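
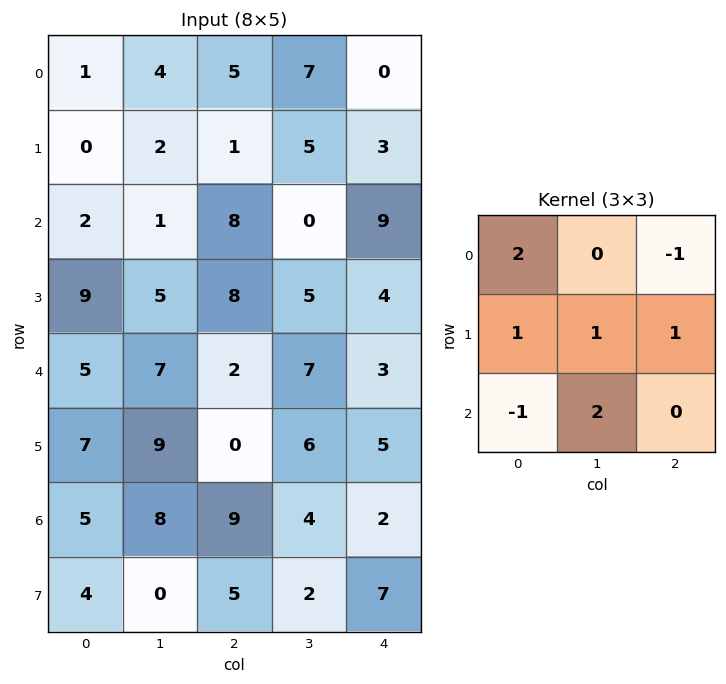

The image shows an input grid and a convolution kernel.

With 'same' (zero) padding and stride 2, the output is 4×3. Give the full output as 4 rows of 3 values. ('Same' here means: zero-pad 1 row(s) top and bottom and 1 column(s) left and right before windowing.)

5 16 8
19 19 22
21 12 24
12 43 30

Output[0,0]: The receptive field on the zero-padded input at this output position is [0 0 0 / 0 1 4 / 0 0 2]. Elementwise product with the kernel and sum: 0·2 + 0·-1 + 0·1 + 1·1 + 4·1 + 0·-1 + 0·2.
Output[0,1]: The receptive field on the zero-padded input at this output position is [0 0 0 / 4 5 7 / 2 1 5]. Elementwise product with the kernel and sum: 0·2 + 0·-1 + 4·1 + 5·1 + 7·1 + 2·-1 + 1·2.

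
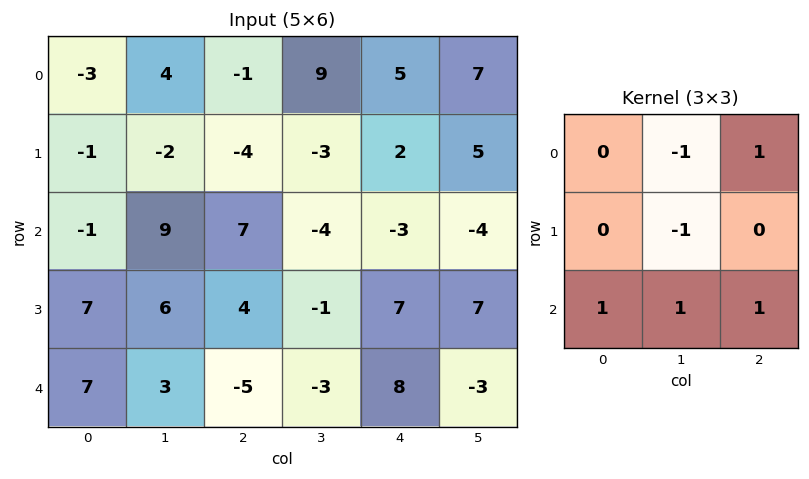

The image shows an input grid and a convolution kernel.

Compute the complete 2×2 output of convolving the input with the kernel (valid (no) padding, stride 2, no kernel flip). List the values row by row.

Output[0,0]: The receptive field on the input at this output position is [-3 4 -1 / -1 -2 -4 / -1 9 7]. Elementwise product with the kernel and sum: 4·-1 + -1·1 + -2·-1 + -1·1 + 9·1 + 7·1.

12 -1
-3 2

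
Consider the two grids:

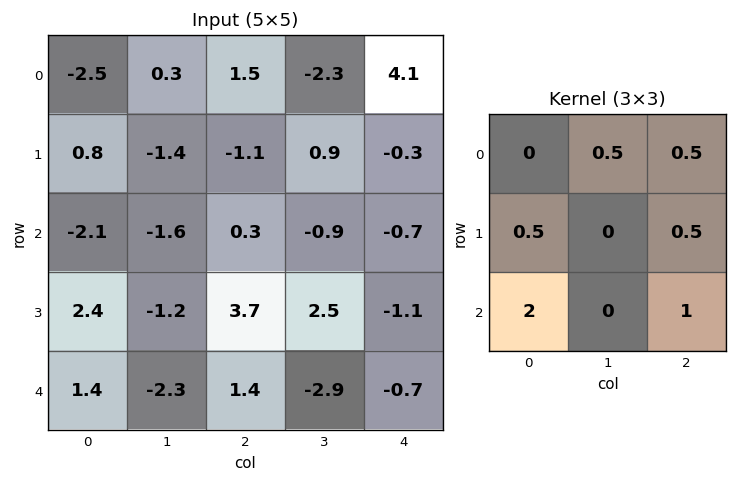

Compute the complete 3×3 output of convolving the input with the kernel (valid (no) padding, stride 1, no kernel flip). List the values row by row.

-3.15 -4.75 0.1
6.35 -1.25 6.4
6.6 -7.15 2.6

Output[0,0]: The receptive field on the input at this output position is [-2.5 0.3 1.5 / 0.8 -1.4 -1.1 / -2.1 -1.6 0.3]. Elementwise product with the kernel and sum: 0.3·0.5 + 1.5·0.5 + 0.8·0.5 + -1.1·0.5 + -2.1·2 + 0.3·1.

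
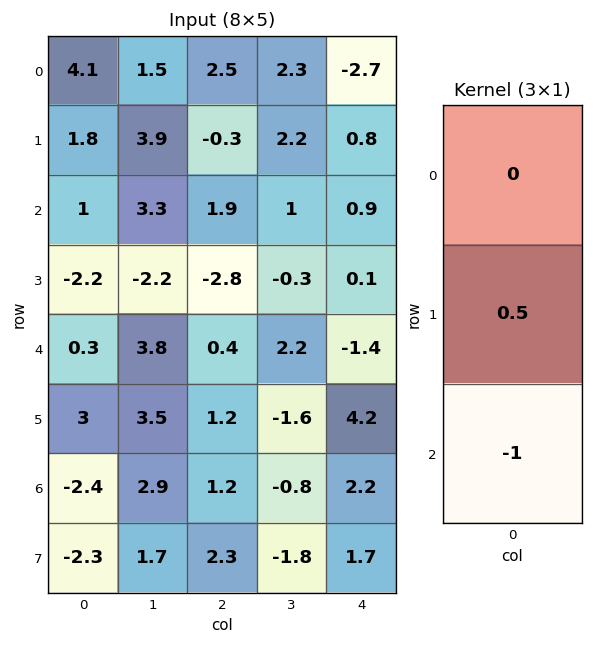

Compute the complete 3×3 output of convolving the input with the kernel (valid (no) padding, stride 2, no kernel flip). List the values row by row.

Output[0,0]: The receptive field on the input at this output position is [4.1 / 1.8 / 1]. Elementwise product with the kernel and sum: 1.8·0.5 + 1·-1.

-0.1 -2.05 -0.5
-1.4 -1.8 1.45
3.9 -0.6 -0.1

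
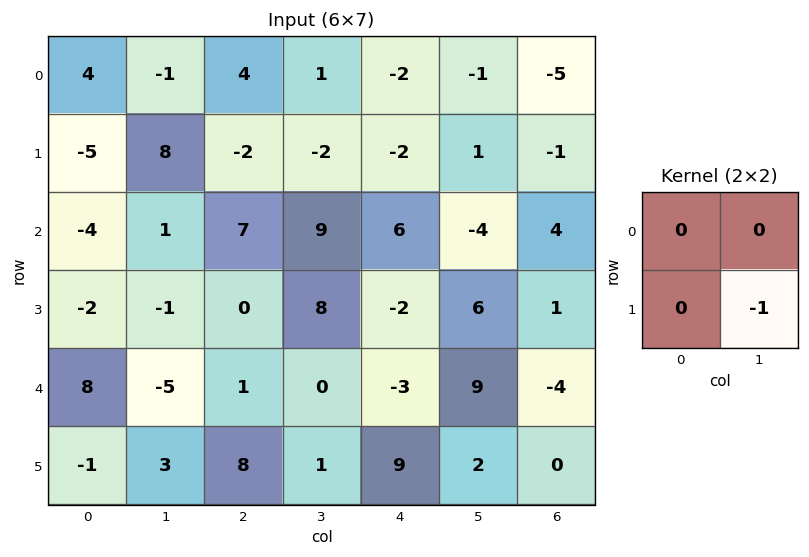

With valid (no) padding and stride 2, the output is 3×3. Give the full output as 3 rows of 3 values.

Output[0,0]: The receptive field on the input at this output position is [4 -1 / -5 8]. Elementwise product with the kernel and sum: 8·-1.
Output[0,1]: The receptive field on the input at this output position is [4 1 / -2 -2]. Elementwise product with the kernel and sum: -2·-1.

-8 2 -1
1 -8 -6
-3 -1 -2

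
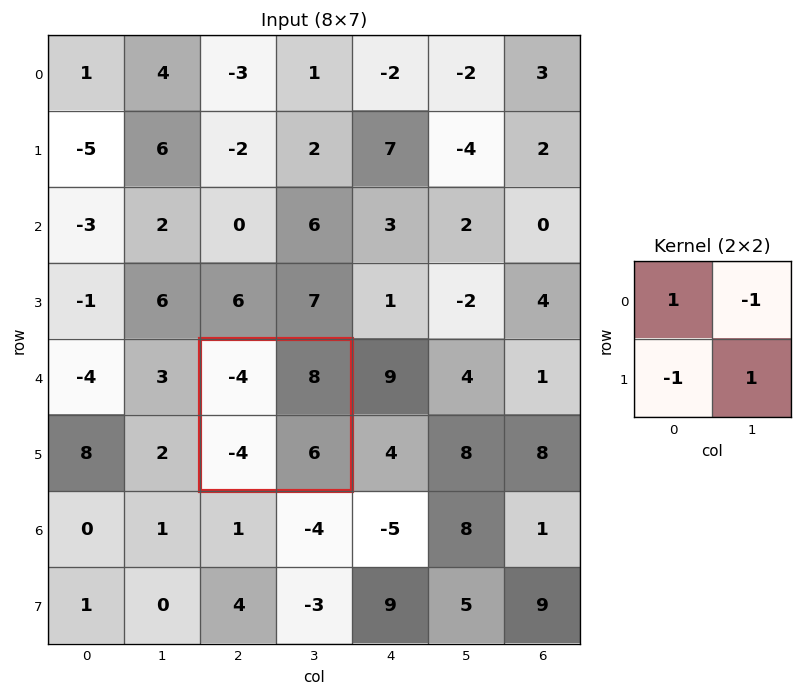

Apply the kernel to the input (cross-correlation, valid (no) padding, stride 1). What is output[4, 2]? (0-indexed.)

The receptive field on the input at this output position is [-4 8 / -4 6]. Elementwise product with the kernel and sum: -4·1 + 8·-1 + -4·-1 + 6·1.

-2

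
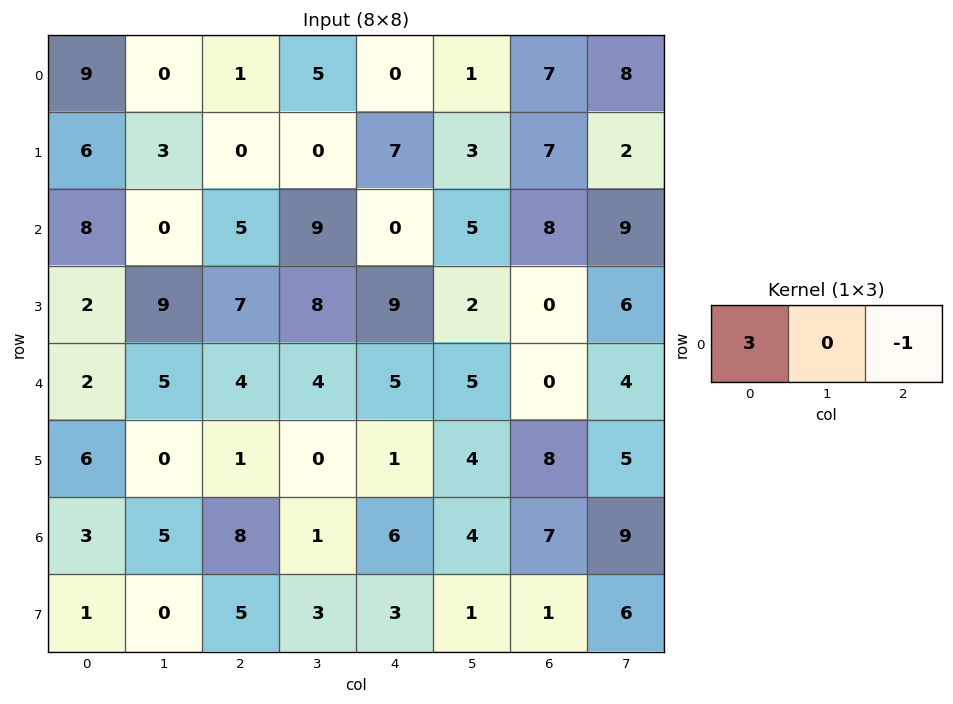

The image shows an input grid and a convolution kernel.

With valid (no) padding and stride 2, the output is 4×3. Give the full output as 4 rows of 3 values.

Output[0,0]: The receptive field on the input at this output position is [9 0 1]. Elementwise product with the kernel and sum: 9·3 + 1·-1.

26 3 -7
19 15 -8
2 7 15
1 18 11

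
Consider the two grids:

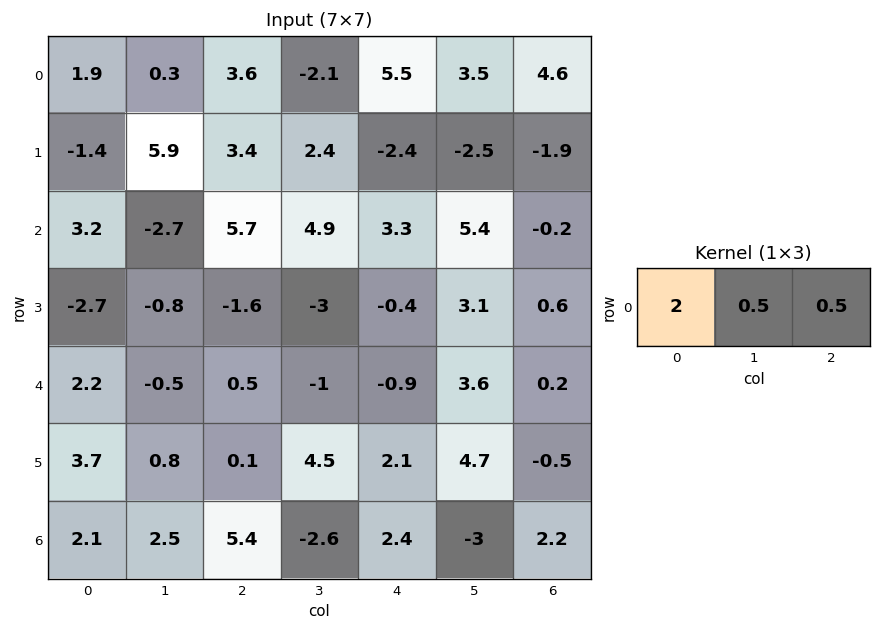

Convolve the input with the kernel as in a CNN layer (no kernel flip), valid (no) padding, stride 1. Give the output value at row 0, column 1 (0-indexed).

1.35

The receptive field on the input at this output position is [0.3 3.6 -2.1]. Elementwise product with the kernel and sum: 0.3·2 + 3.6·0.5 + -2.1·0.5.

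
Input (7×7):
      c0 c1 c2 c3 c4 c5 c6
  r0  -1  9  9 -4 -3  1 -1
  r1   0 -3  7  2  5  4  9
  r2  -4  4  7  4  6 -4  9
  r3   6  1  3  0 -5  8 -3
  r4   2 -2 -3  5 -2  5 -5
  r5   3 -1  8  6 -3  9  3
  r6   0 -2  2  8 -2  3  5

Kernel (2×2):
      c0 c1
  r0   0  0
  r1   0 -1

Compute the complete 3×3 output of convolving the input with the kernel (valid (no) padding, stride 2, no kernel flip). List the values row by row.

3 -2 -4
-1 0 -8
1 -6 -9

Output[0,0]: The receptive field on the input at this output position is [-1 9 / 0 -3]. Elementwise product with the kernel and sum: -3·-1.
Output[0,1]: The receptive field on the input at this output position is [9 -4 / 7 2]. Elementwise product with the kernel and sum: 2·-1.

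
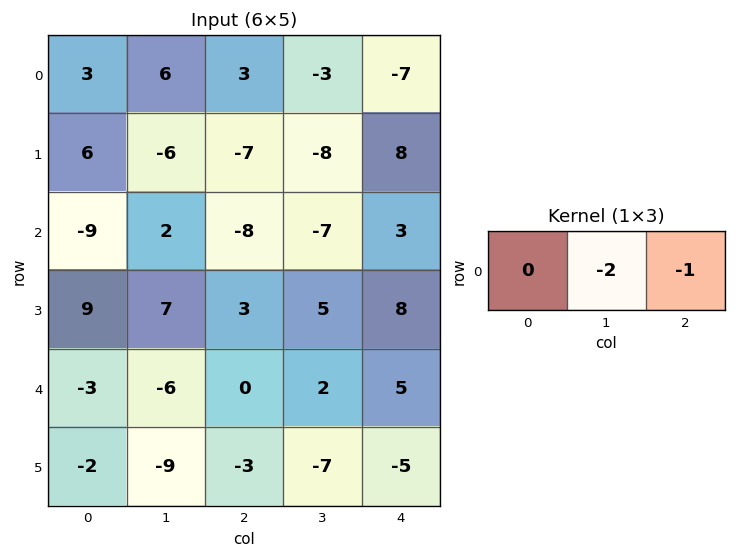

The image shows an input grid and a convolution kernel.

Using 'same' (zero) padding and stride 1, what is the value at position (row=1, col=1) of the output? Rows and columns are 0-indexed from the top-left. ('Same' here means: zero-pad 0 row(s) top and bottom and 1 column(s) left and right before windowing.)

19

The receptive field on the zero-padded input at this output position is [6 -6 -7]. Elementwise product with the kernel and sum: -6·-2 + -7·-1.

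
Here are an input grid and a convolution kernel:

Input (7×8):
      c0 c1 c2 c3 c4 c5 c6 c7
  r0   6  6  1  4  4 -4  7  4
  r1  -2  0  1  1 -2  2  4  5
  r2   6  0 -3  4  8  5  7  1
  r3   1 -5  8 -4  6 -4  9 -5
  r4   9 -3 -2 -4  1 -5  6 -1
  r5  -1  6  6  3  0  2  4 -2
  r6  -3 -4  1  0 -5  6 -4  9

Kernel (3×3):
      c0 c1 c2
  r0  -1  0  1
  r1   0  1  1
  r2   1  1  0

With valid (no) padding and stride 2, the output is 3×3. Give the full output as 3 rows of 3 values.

2 3 22
0 7 0
-6 7 12

Output[0,0]: The receptive field on the input at this output position is [6 6 1 / -2 0 1 / 6 0 -3]. Elementwise product with the kernel and sum: 6·-1 + 1·1 + 0·1 + 1·1 + 6·1 + 0·1.
Output[0,1]: The receptive field on the input at this output position is [1 4 4 / 1 1 -2 / -3 4 8]. Elementwise product with the kernel and sum: 1·-1 + 4·1 + 1·1 + -2·1 + -3·1 + 4·1.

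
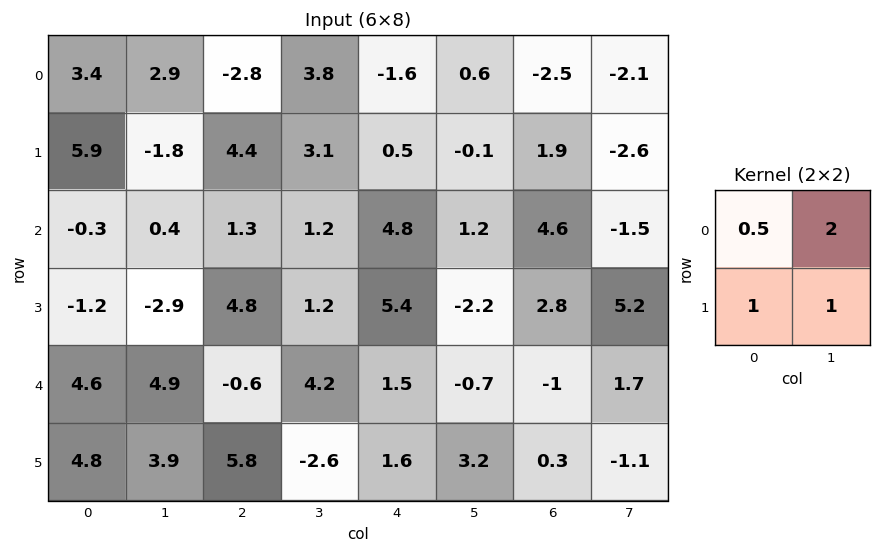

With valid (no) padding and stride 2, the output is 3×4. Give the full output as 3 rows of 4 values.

11.6 13.7 0.8 -6.15
-3.45 9.05 8 7.3
20.8 11.3 4.15 2.1

Output[0,0]: The receptive field on the input at this output position is [3.4 2.9 / 5.9 -1.8]. Elementwise product with the kernel and sum: 3.4·0.5 + 2.9·2 + 5.9·1 + -1.8·1.
Output[0,1]: The receptive field on the input at this output position is [-2.8 3.8 / 4.4 3.1]. Elementwise product with the kernel and sum: -2.8·0.5 + 3.8·2 + 4.4·1 + 3.1·1.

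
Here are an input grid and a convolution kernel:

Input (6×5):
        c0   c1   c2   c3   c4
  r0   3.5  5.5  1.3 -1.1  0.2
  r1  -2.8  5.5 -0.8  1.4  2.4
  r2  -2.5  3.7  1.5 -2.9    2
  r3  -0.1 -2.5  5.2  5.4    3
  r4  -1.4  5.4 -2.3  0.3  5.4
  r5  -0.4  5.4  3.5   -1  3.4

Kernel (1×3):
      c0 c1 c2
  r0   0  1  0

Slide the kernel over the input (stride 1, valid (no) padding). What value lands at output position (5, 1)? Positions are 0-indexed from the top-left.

3.5

The receptive field on the input at this output position is [5.4 3.5 -1]. Elementwise product with the kernel and sum: 3.5·1.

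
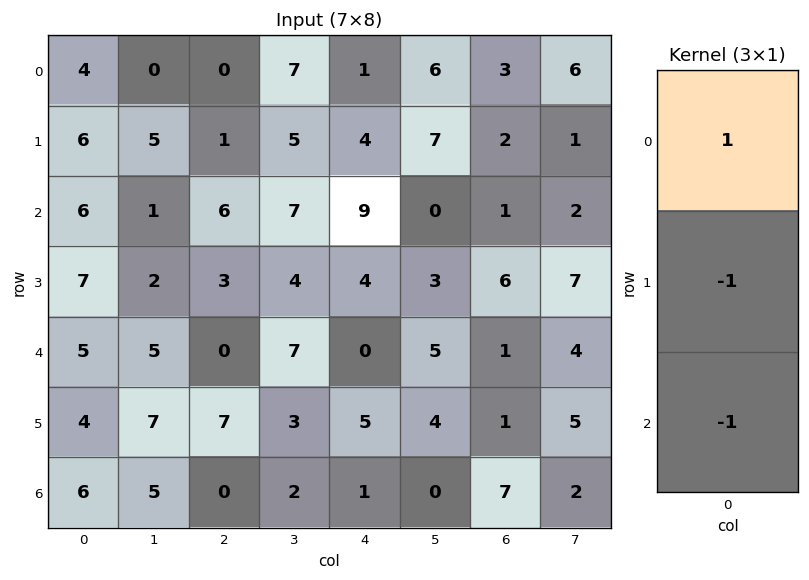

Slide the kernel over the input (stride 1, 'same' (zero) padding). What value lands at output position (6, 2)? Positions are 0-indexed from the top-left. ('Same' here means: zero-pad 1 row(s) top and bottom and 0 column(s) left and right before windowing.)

The receptive field on the zero-padded input at this output position is [7 / 0 / 0]. Elementwise product with the kernel and sum: 7·1 + 0·-1 + 0·-1.

7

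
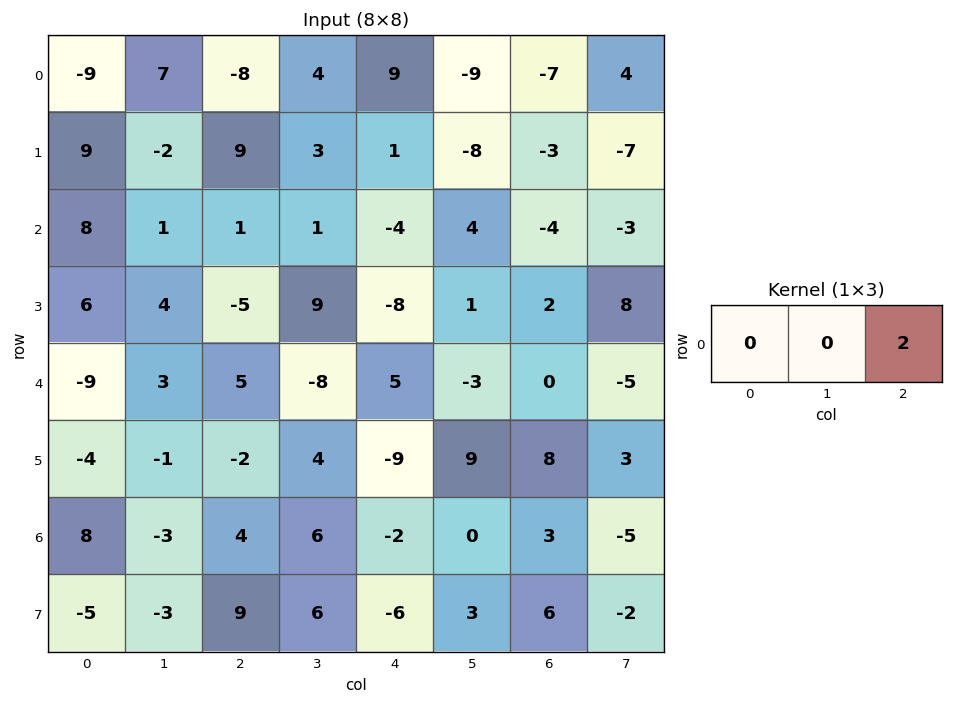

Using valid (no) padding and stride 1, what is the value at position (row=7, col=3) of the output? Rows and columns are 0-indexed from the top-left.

The receptive field on the input at this output position is [6 -6 3]. Elementwise product with the kernel and sum: 3·2.

6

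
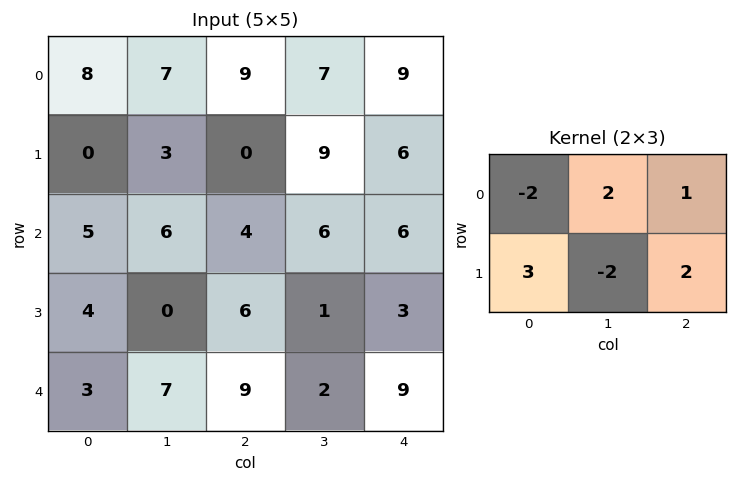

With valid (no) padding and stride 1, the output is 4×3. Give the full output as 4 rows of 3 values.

Output[0,0]: The receptive field on the input at this output position is [8 7 9 / 0 3 0]. Elementwise product with the kernel and sum: 8·-2 + 7·2 + 9·1 + 0·3 + 3·-2 + 0·2.

1 38 -1
17 25 36
30 -8 32
11 20 34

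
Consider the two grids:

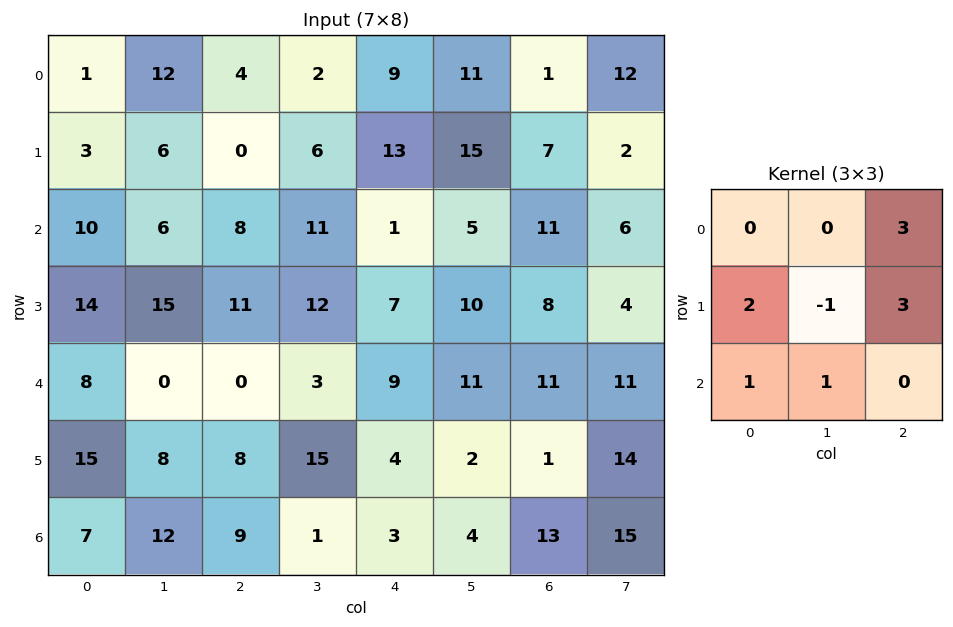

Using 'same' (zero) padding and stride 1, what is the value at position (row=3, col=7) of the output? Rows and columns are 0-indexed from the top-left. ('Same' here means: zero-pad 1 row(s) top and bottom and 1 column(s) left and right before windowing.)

34

The receptive field on the zero-padded input at this output position is [11 6 0 / 8 4 0 / 11 11 0]. Elementwise product with the kernel and sum: 0·3 + 8·2 + 4·-1 + 0·3 + 11·1 + 11·1.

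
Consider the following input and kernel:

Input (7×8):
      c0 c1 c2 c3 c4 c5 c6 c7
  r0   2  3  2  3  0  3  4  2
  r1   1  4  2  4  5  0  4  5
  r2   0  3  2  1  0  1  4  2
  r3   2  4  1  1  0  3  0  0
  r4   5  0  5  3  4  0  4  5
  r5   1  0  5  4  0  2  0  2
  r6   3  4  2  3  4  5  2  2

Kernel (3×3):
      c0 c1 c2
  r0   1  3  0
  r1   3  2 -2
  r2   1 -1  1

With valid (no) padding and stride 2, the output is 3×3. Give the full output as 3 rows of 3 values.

Output[0,0]: The receptive field on the input at this output position is [2 3 2 / 1 4 2 / 0 3 2]. Elementwise product with the kernel and sum: 2·1 + 3·3 + 1·3 + 4·2 + 2·-2 + 0·1 + 3·-1 + 2·1.
Output[0,1]: The receptive field on the input at this output position is [2 3 0 / 2 4 5 / 2 1 0]. Elementwise product with the kernel and sum: 2·1 + 3·3 + 2·3 + 4·2 + 5·-2 + 2·1 + 1·-1 + 0·1.

17 16 19
31 16 17
-1 40 9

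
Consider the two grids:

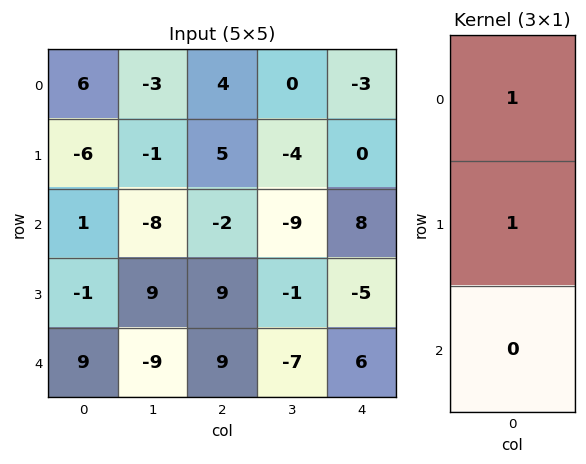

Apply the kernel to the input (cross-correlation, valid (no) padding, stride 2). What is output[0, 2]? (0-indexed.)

The receptive field on the input at this output position is [-3 / 0 / 8]. Elementwise product with the kernel and sum: -3·1 + 0·1.

-3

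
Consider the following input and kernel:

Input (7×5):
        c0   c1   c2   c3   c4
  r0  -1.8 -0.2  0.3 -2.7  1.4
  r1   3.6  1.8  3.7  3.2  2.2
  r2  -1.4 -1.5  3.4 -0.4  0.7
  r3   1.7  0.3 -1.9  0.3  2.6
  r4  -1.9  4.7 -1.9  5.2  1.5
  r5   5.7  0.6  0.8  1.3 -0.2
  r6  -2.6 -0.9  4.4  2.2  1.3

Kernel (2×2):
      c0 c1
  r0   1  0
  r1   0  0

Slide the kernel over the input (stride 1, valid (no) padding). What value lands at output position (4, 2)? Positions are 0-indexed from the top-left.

The receptive field on the input at this output position is [-1.9 5.2 / 0.8 1.3]. Elementwise product with the kernel and sum: -1.9·1.

-1.9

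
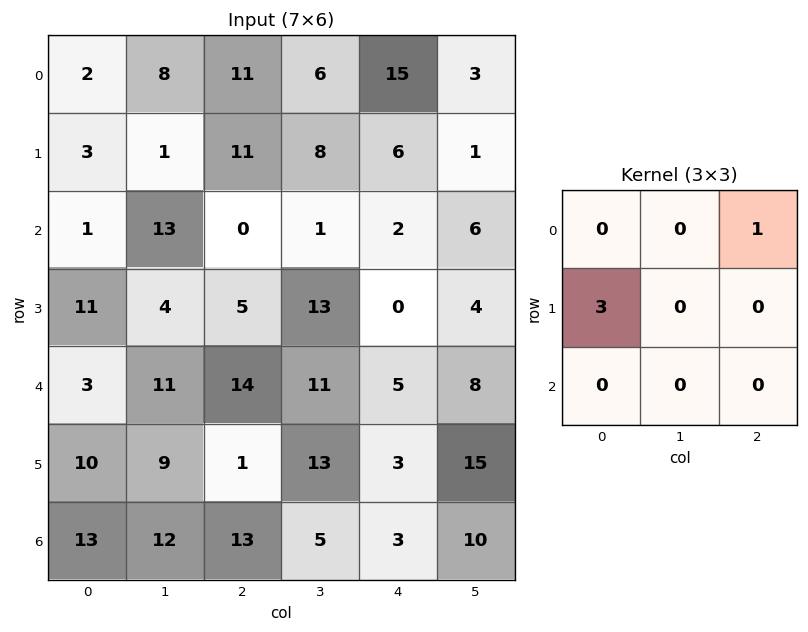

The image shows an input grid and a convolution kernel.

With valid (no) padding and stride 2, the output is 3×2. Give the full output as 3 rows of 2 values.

20 48
33 17
44 8

Output[0,0]: The receptive field on the input at this output position is [2 8 11 / 3 1 11 / 1 13 0]. Elementwise product with the kernel and sum: 11·1 + 3·3.
Output[0,1]: The receptive field on the input at this output position is [11 6 15 / 11 8 6 / 0 1 2]. Elementwise product with the kernel and sum: 15·1 + 11·3.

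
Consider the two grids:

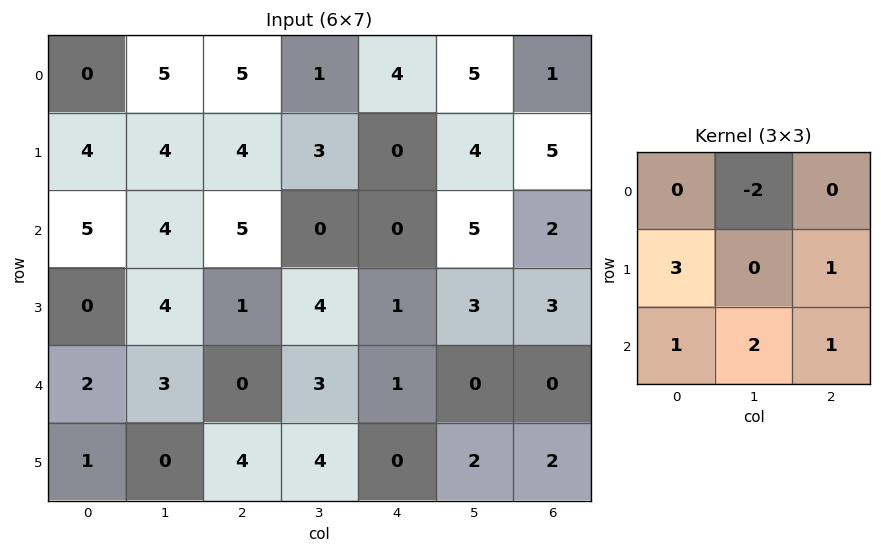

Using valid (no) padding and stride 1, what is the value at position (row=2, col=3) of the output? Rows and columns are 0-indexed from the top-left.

The receptive field on the input at this output position is [0 0 5 / 4 1 3 / 3 1 0]. Elementwise product with the kernel and sum: 0·-2 + 4·3 + 3·1 + 3·1 + 1·2 + 0·1.

20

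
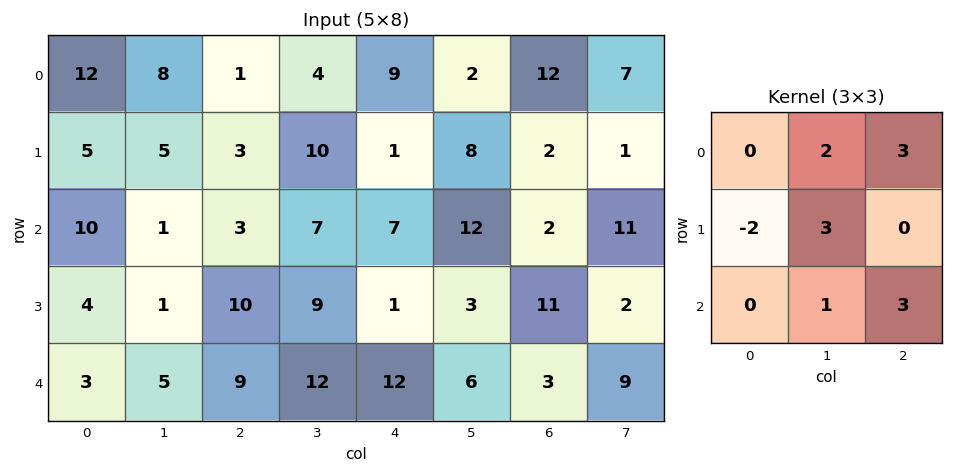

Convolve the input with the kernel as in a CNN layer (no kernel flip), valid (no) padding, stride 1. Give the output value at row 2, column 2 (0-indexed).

90

The receptive field on the input at this output position is [3 7 7 / 10 9 1 / 9 12 12]. Elementwise product with the kernel and sum: 7·2 + 7·3 + 10·-2 + 9·3 + 12·1 + 12·3.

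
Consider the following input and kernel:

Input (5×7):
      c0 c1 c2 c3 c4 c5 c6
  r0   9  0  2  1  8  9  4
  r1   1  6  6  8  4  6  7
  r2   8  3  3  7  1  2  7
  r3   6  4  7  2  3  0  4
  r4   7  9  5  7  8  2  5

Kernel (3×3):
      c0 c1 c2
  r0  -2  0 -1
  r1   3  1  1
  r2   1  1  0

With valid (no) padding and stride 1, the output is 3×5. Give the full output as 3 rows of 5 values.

6 37 28 31 8
32 10 10 7 0
26 22 31 8 14

Output[0,0]: The receptive field on the input at this output position is [9 0 2 / 1 6 6 / 8 3 3]. Elementwise product with the kernel and sum: 9·-2 + 2·-1 + 1·3 + 6·1 + 6·1 + 8·1 + 3·1.
Output[0,1]: The receptive field on the input at this output position is [0 2 1 / 6 6 8 / 3 3 7]. Elementwise product with the kernel and sum: 0·-2 + 1·-1 + 6·3 + 6·1 + 8·1 + 3·1 + 3·1.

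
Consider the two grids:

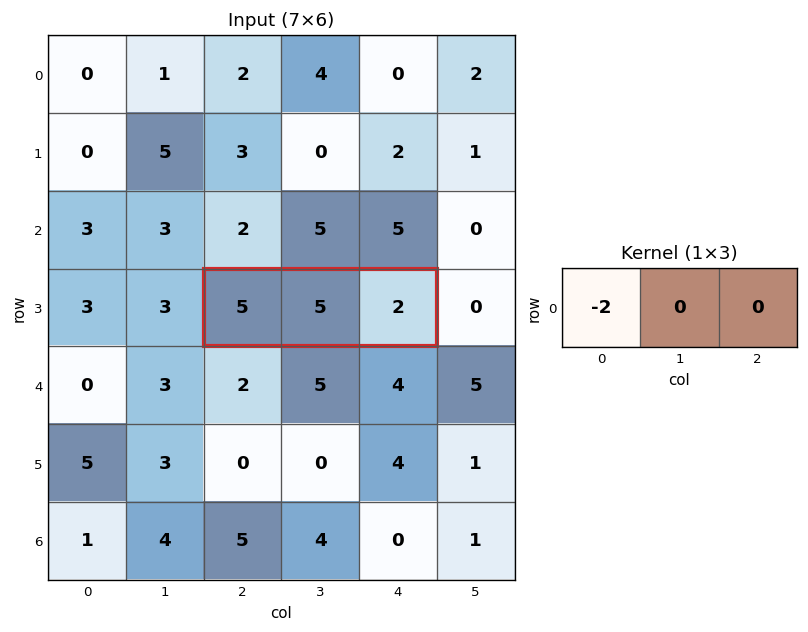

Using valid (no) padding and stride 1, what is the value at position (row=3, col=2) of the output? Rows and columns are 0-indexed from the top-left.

The receptive field on the input at this output position is [5 5 2]. Elementwise product with the kernel and sum: 5·-2.

-10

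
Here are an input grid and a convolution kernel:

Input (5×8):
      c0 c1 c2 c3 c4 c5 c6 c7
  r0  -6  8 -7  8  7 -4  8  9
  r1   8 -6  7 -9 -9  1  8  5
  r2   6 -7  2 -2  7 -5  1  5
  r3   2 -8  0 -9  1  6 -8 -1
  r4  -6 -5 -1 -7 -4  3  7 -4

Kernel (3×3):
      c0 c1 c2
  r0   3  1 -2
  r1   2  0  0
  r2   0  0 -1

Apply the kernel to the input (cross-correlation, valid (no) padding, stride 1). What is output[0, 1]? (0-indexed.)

The receptive field on the input at this output position is [8 -7 8 / -6 7 -9 / -7 2 -2]. Elementwise product with the kernel and sum: 8·3 + -7·1 + 8·-2 + -6·2 + -2·-1.

-9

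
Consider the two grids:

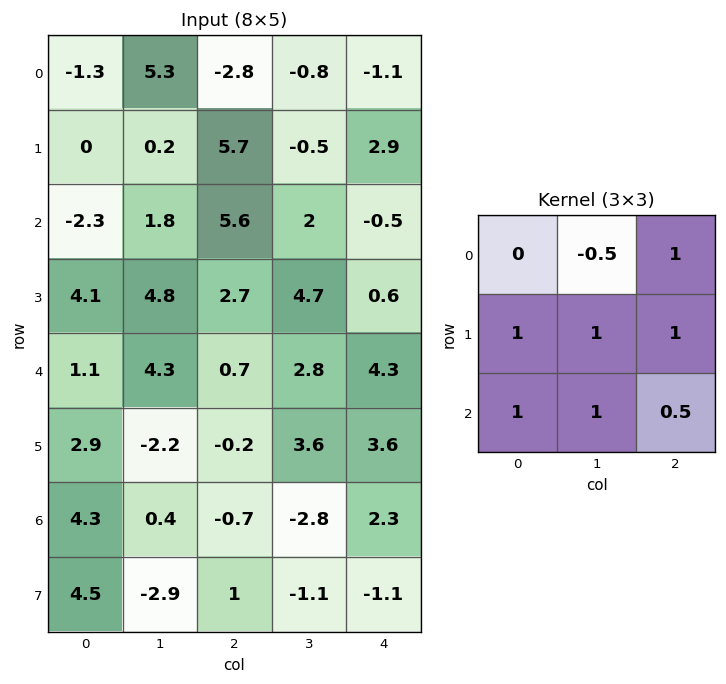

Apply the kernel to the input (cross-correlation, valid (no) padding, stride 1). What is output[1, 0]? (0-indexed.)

The receptive field on the input at this output position is [0 0.2 5.7 / -2.3 1.8 5.6 / 4.1 4.8 2.7]. Elementwise product with the kernel and sum: 0.2·-0.5 + 5.7·1 + -2.3·1 + 1.8·1 + 5.6·1 + 4.1·1 + 4.8·1 + 2.7·0.5.

20.95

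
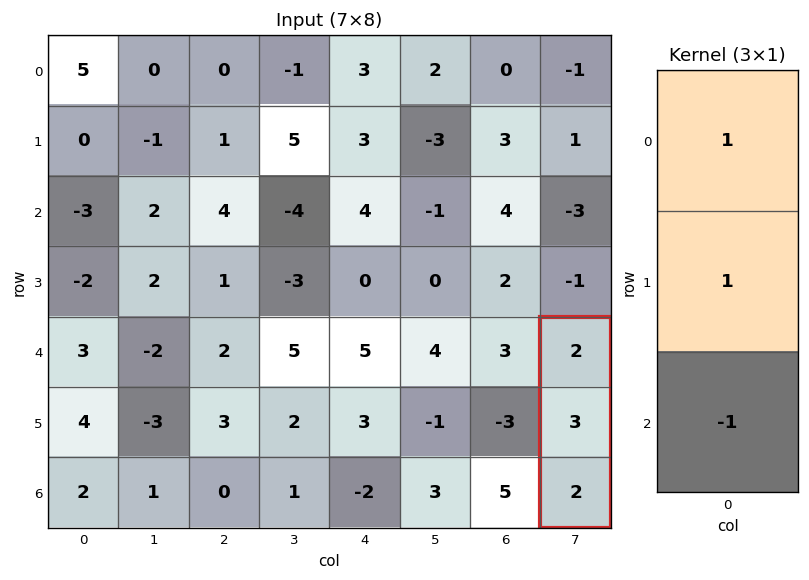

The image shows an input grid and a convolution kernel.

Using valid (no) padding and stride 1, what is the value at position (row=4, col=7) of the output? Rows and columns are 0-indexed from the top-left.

3

The receptive field on the input at this output position is [2 / 3 / 2]. Elementwise product with the kernel and sum: 2·1 + 3·1 + 2·-1.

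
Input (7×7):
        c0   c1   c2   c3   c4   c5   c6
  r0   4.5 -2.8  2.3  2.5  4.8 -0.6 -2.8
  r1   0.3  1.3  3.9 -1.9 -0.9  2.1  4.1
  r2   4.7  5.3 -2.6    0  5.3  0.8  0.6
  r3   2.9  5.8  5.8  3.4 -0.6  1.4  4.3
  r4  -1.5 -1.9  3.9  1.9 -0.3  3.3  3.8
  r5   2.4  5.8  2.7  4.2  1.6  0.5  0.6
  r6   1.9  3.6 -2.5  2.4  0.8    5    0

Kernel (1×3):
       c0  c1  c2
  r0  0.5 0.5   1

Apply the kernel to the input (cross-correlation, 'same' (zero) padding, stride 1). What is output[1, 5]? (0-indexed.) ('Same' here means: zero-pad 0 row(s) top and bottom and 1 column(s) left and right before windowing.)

The receptive field on the zero-padded input at this output position is [-0.9 2.1 4.1]. Elementwise product with the kernel and sum: -0.9·0.5 + 2.1·0.5 + 4.1·1.

4.7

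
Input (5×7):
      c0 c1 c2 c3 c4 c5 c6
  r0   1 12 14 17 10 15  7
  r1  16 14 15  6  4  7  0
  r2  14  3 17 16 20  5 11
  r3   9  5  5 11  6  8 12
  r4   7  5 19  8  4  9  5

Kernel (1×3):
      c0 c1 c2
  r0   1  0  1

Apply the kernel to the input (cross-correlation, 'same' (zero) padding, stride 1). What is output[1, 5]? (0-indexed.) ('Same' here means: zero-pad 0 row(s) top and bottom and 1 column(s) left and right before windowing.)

The receptive field on the zero-padded input at this output position is [4 7 0]. Elementwise product with the kernel and sum: 4·1 + 0·1.

4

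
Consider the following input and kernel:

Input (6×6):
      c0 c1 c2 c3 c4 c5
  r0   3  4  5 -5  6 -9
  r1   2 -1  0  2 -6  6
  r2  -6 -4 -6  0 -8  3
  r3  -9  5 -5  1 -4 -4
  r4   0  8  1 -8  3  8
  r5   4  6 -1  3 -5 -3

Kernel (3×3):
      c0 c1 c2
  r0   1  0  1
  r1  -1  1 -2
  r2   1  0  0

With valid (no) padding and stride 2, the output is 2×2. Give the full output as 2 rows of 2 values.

-1 19
12 1

Output[0,0]: The receptive field on the input at this output position is [3 4 5 / 2 -1 0 / -6 -4 -6]. Elementwise product with the kernel and sum: 3·1 + 5·1 + 2·-1 + -1·1 + 0·-2 + -6·1.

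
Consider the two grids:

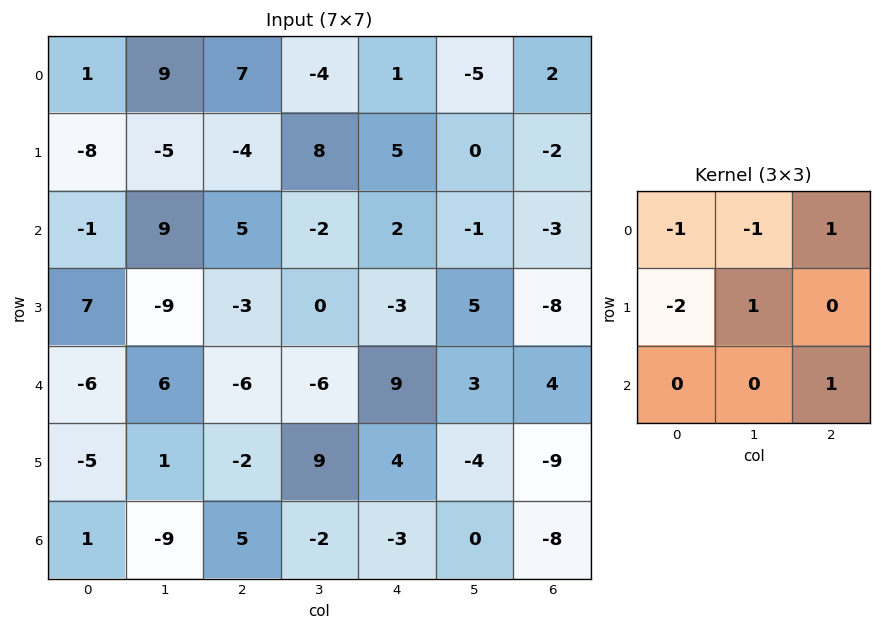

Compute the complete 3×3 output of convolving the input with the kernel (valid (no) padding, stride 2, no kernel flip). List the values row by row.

Output[0,0]: The receptive field on the input at this output position is [1 9 7 / -8 -5 -4 / -1 9 5]. Elementwise product with the kernel and sum: 1·-1 + 9·-1 + 7·1 + -8·-2 + -5·1 + 5·1.

13 16 -7
-32 14 11
10 31 -28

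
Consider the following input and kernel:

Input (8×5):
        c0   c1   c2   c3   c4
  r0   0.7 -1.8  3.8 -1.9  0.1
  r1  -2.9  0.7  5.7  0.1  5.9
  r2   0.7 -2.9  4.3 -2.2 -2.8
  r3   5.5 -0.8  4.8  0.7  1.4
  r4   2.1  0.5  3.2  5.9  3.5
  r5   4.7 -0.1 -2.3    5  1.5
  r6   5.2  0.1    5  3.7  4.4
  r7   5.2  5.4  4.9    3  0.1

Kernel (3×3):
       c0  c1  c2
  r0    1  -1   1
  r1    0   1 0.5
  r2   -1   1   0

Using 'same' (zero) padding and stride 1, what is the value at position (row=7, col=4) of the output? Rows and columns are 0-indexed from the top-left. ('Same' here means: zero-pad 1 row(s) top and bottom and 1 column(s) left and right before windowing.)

The receptive field on the zero-padded input at this output position is [3.7 4.4 0 / 3 0.1 0 / 0 0 0]. Elementwise product with the kernel and sum: 3.7·1 + 4.4·-1 + 0·1 + 0.1·1 + 0·0.5 + 0·-1 + 0·1.

-0.6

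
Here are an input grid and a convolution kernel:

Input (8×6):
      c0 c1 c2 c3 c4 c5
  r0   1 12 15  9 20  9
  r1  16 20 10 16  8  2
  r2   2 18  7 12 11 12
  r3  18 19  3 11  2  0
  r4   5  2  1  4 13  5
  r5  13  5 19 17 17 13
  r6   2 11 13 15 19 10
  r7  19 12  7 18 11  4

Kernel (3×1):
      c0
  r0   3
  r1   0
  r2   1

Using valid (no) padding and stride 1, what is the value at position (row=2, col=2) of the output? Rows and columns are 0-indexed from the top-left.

The receptive field on the input at this output position is [7 / 3 / 1]. Elementwise product with the kernel and sum: 7·3 + 1·1.

22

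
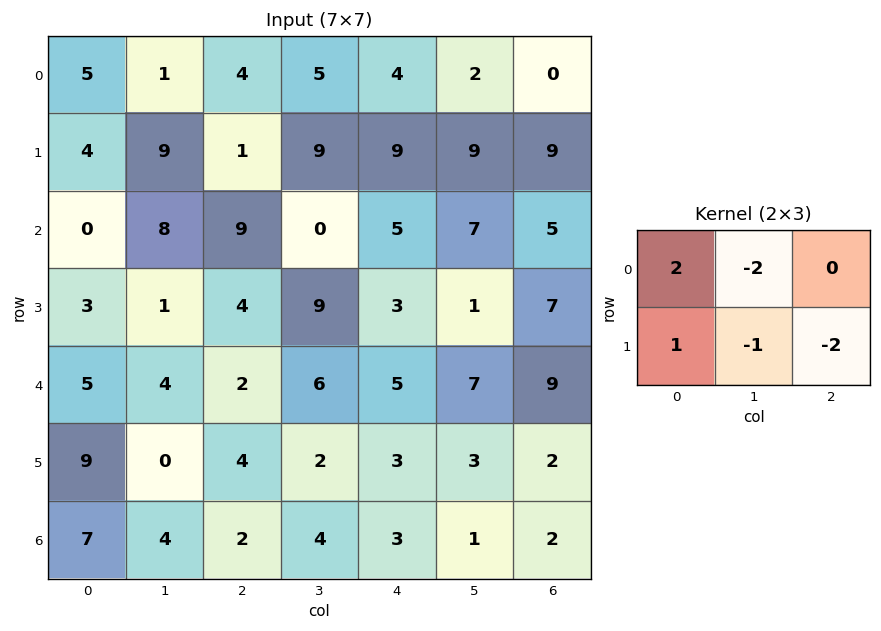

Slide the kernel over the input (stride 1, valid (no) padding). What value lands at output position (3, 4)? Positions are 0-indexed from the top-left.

The receptive field on the input at this output position is [3 1 7 / 5 7 9]. Elementwise product with the kernel and sum: 3·2 + 1·-2 + 5·1 + 7·-1 + 9·-2.

-16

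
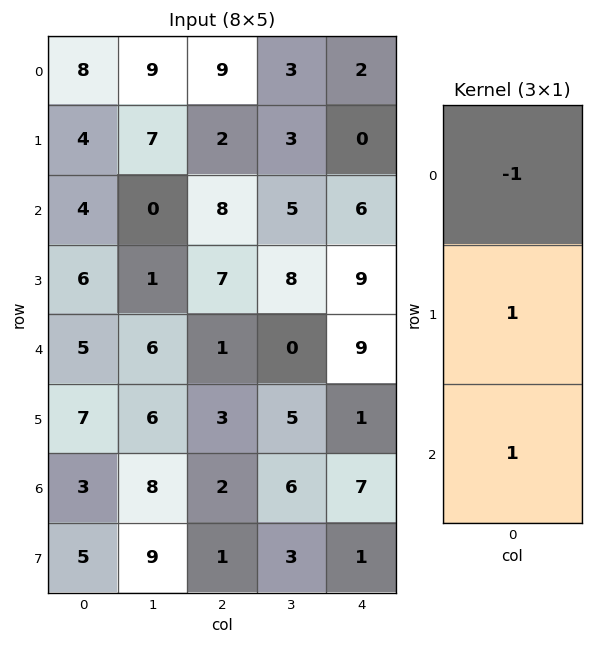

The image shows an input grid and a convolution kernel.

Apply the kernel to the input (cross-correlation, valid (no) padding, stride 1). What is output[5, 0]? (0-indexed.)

1

The receptive field on the input at this output position is [7 / 3 / 5]. Elementwise product with the kernel and sum: 7·-1 + 3·1 + 5·1.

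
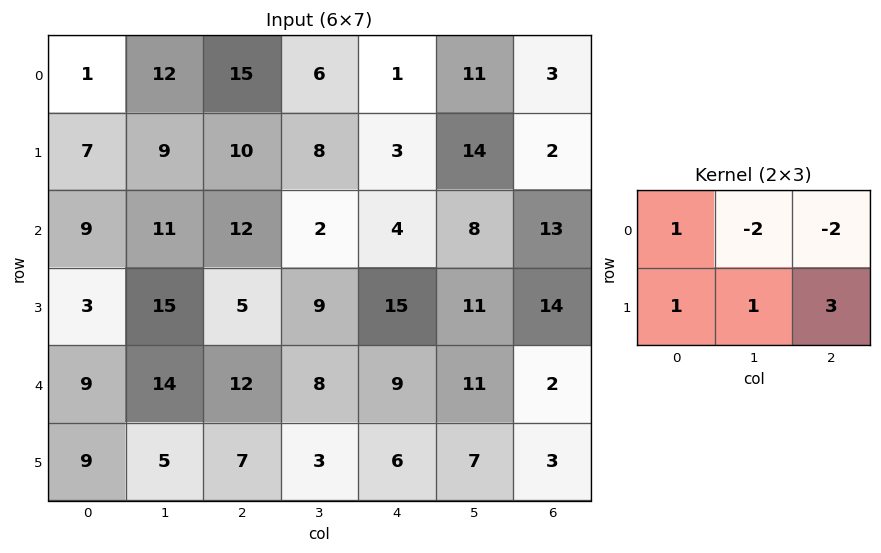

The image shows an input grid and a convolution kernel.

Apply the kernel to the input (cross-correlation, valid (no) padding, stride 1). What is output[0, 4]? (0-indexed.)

The receptive field on the input at this output position is [1 11 3 / 3 14 2]. Elementwise product with the kernel and sum: 1·1 + 11·-2 + 3·-2 + 3·1 + 14·1 + 2·3.

-4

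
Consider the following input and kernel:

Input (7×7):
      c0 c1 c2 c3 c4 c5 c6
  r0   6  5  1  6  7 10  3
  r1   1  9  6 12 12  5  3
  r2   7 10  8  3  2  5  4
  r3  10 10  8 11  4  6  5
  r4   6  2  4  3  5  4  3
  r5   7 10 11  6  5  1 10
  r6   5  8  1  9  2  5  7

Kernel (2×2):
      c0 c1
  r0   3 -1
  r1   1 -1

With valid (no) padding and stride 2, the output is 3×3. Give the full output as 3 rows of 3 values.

Output[0,0]: The receptive field on the input at this output position is [6 5 / 1 9]. Elementwise product with the kernel and sum: 6·3 + 5·-1 + 1·1 + 9·-1.

5 -9 18
11 18 -1
13 14 15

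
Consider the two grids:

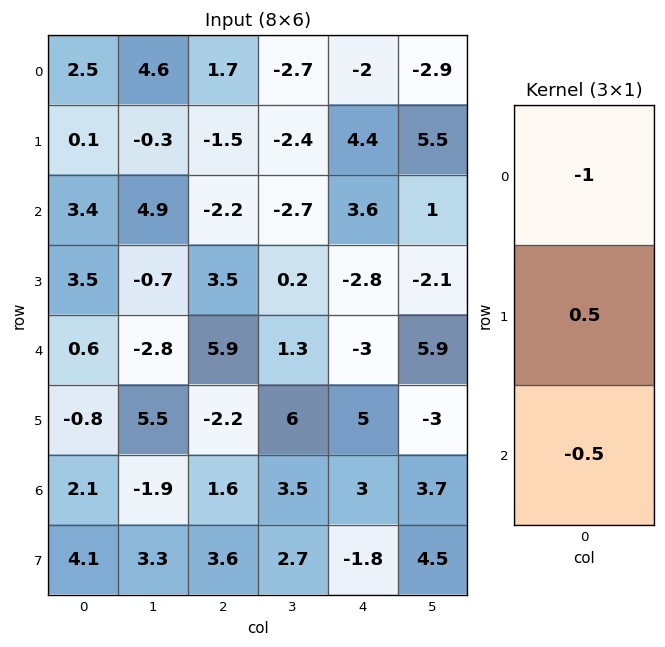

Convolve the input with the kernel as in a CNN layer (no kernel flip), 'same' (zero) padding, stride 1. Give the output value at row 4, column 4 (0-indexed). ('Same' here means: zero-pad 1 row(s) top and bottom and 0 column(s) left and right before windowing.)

-1.2

The receptive field on the zero-padded input at this output position is [-2.8 / -3 / 5]. Elementwise product with the kernel and sum: -2.8·-1 + -3·0.5 + 5·-0.5.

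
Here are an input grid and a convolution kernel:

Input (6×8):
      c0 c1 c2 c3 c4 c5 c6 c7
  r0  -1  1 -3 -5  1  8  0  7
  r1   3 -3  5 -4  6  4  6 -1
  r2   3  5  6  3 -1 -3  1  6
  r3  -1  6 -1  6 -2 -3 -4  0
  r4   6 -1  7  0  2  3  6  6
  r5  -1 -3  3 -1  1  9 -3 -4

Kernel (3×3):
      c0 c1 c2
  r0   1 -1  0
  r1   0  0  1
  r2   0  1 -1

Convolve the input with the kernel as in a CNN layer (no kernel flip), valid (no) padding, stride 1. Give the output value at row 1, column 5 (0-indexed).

The receptive field on the input at this output position is [4 6 -1 / -3 1 6 / -3 -4 0]. Elementwise product with the kernel and sum: 4·1 + 6·-1 + 6·1 + -4·1 + 0·-1.

0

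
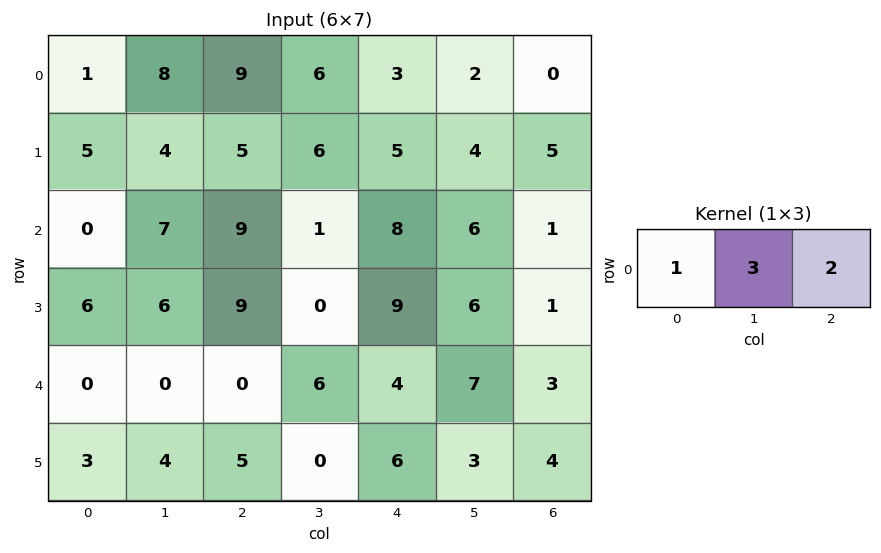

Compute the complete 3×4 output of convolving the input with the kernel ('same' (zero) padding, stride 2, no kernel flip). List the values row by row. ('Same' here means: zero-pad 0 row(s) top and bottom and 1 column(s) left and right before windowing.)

19 47 19 2
14 36 37 9
0 12 32 16

Output[0,0]: The receptive field on the zero-padded input at this output position is [0 1 8]. Elementwise product with the kernel and sum: 0·1 + 1·3 + 8·2.
Output[0,1]: The receptive field on the zero-padded input at this output position is [8 9 6]. Elementwise product with the kernel and sum: 8·1 + 9·3 + 6·2.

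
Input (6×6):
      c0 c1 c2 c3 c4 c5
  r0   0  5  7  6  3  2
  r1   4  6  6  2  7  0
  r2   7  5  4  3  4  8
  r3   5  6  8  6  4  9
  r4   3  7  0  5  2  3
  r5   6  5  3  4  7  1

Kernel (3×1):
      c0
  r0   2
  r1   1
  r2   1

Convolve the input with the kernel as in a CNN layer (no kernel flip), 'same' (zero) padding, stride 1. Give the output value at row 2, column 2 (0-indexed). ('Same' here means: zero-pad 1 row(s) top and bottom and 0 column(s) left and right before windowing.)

24

The receptive field on the zero-padded input at this output position is [6 / 4 / 8]. Elementwise product with the kernel and sum: 6·2 + 4·1 + 8·1.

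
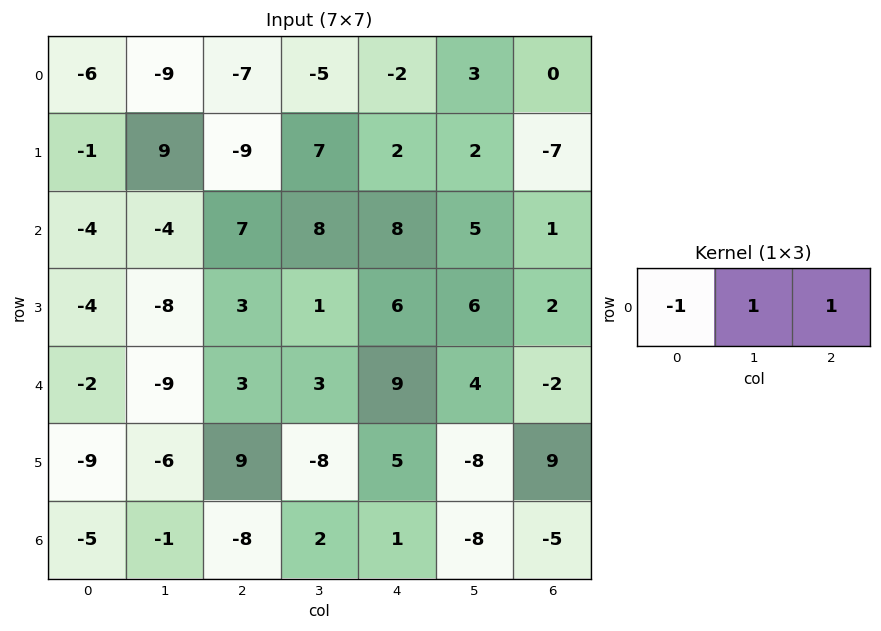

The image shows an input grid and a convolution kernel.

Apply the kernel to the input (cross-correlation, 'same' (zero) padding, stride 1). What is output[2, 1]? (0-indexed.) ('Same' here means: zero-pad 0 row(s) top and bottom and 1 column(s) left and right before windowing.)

The receptive field on the zero-padded input at this output position is [-4 -4 7]. Elementwise product with the kernel and sum: -4·-1 + -4·1 + 7·1.

7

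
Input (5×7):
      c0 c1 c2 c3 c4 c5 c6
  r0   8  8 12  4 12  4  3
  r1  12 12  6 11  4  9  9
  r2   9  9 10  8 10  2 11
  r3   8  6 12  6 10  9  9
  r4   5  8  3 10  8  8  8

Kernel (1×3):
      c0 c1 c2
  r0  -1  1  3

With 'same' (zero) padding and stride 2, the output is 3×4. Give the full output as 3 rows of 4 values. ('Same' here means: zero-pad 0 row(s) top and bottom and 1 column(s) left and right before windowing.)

Output[0,0]: The receptive field on the zero-padded input at this output position is [0 8 8]. Elementwise product with the kernel and sum: 0·-1 + 8·1 + 8·3.

32 16 20 -1
36 25 8 9
29 25 22 0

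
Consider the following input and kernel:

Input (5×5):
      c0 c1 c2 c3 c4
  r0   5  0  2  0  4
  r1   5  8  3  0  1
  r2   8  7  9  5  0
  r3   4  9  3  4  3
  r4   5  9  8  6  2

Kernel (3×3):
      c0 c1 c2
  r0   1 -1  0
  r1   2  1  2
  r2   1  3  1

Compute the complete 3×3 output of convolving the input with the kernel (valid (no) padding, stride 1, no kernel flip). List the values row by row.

Output[0,0]: The receptive field on the input at this output position is [5 0 2 / 5 8 3 / 8 7 9]. Elementwise product with the kernel and sum: 5·1 + 0·-1 + 5·2 + 8·1 + 3·2 + 8·1 + 7·3 + 9·1.

67 56 34
72 60 44
64 66 48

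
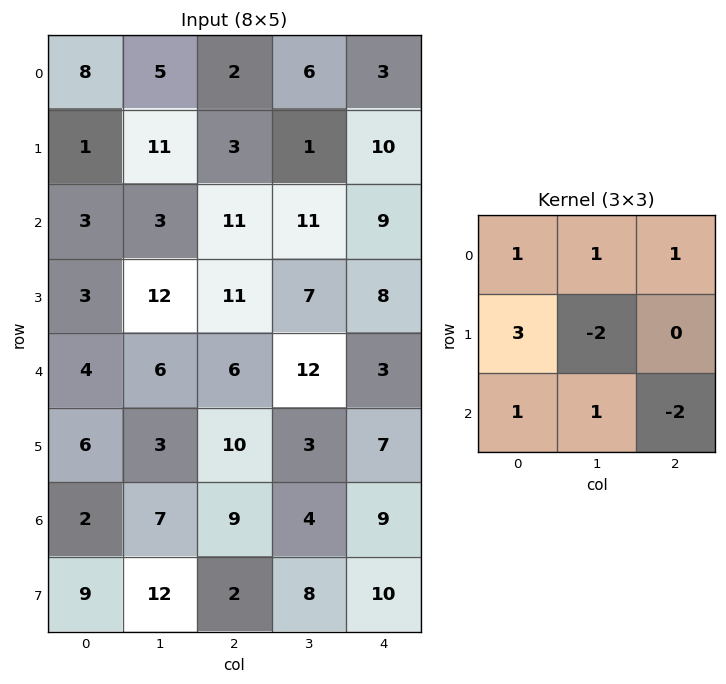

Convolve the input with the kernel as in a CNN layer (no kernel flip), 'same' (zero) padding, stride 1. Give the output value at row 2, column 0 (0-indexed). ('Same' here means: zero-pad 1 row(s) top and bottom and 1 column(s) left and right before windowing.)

The receptive field on the zero-padded input at this output position is [0 1 11 / 0 3 3 / 0 3 12]. Elementwise product with the kernel and sum: 0·1 + 1·1 + 11·1 + 0·3 + 3·-2 + 0·1 + 3·1 + 12·-2.

-15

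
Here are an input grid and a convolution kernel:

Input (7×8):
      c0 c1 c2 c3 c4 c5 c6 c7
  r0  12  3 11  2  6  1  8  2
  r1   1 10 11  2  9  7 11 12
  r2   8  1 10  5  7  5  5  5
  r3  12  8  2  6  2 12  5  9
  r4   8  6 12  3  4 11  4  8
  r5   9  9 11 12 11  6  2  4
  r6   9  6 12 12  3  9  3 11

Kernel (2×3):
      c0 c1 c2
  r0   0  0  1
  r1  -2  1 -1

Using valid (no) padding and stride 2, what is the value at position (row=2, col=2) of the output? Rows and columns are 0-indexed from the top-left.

The receptive field on the input at this output position is [4 11 4 / 11 6 2]. Elementwise product with the kernel and sum: 4·1 + 11·-2 + 6·1 + 2·-1.

-14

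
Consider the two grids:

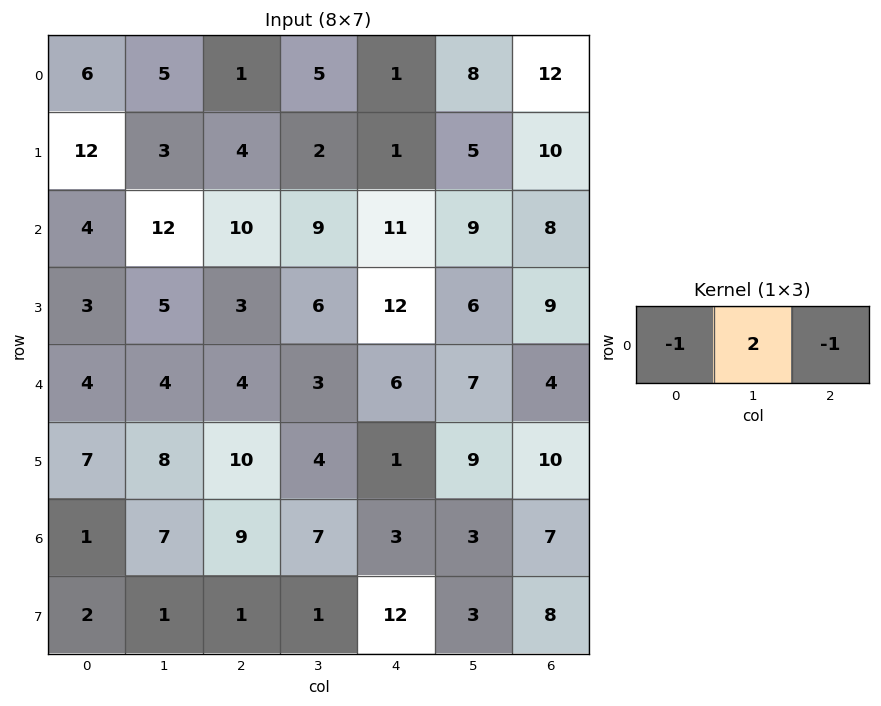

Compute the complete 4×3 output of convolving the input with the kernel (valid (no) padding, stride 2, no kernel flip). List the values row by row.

Output[0,0]: The receptive field on the input at this output position is [6 5 1]. Elementwise product with the kernel and sum: 6·-1 + 5·2 + 1·-1.

3 8 3
10 -3 -1
0 -4 4
4 2 -4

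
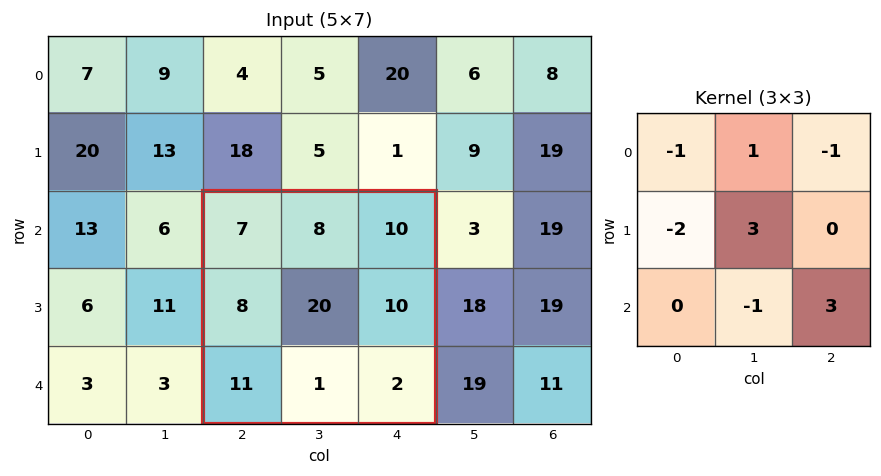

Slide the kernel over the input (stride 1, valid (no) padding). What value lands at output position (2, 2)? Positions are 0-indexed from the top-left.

40

The receptive field on the input at this output position is [7 8 10 / 8 20 10 / 11 1 2]. Elementwise product with the kernel and sum: 7·-1 + 8·1 + 10·-1 + 8·-2 + 20·3 + 1·-1 + 2·3.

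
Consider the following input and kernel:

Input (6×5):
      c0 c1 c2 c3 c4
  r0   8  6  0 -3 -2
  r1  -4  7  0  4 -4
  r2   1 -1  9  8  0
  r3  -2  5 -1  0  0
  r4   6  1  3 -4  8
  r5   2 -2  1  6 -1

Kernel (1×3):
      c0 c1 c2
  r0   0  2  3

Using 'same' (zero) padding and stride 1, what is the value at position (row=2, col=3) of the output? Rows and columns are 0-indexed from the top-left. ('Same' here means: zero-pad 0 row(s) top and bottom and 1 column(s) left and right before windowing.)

16

The receptive field on the zero-padded input at this output position is [9 8 0]. Elementwise product with the kernel and sum: 8·2 + 0·3.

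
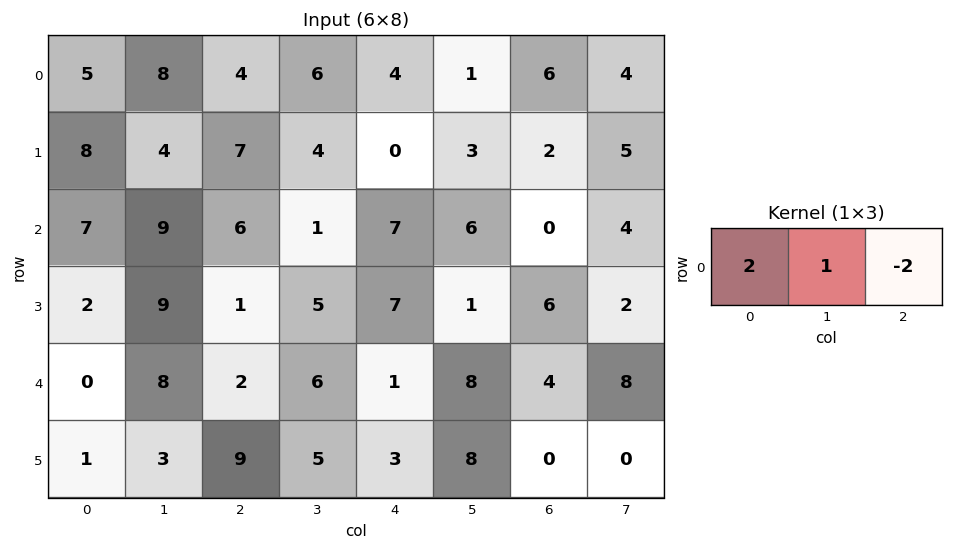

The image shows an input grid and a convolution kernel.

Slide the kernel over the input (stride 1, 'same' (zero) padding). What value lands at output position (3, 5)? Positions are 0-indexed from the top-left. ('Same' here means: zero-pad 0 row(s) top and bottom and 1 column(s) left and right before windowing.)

The receptive field on the zero-padded input at this output position is [7 1 6]. Elementwise product with the kernel and sum: 7·2 + 1·1 + 6·-2.

3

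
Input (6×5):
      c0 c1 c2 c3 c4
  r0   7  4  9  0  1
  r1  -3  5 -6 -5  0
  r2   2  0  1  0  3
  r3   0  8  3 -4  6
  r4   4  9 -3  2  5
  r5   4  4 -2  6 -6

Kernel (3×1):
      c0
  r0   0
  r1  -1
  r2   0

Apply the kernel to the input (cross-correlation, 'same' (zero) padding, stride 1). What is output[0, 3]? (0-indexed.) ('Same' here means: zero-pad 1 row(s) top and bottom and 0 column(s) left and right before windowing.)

0

The receptive field on the zero-padded input at this output position is [0 / 0 / -5]. Elementwise product with the kernel and sum: 0·-1.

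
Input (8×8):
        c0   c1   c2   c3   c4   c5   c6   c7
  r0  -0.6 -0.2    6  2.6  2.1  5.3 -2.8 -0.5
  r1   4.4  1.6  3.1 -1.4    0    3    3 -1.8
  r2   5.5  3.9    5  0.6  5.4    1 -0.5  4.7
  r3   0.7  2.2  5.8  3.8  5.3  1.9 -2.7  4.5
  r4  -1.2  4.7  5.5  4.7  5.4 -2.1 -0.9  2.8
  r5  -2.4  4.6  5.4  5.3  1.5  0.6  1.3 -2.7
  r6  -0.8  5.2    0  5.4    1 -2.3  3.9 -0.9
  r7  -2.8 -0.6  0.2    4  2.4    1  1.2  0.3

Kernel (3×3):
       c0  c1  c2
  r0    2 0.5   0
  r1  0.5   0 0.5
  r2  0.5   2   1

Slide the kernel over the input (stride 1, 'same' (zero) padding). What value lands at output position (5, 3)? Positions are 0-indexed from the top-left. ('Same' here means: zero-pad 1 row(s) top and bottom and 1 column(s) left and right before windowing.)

28.6

The receptive field on the zero-padded input at this output position is [5.5 4.7 5.4 / 5.4 5.3 1.5 / 0 5.4 1]. Elementwise product with the kernel and sum: 5.5·2 + 4.7·0.5 + 5.4·0.5 + 1.5·0.5 + 0·0.5 + 5.4·2 + 1·1.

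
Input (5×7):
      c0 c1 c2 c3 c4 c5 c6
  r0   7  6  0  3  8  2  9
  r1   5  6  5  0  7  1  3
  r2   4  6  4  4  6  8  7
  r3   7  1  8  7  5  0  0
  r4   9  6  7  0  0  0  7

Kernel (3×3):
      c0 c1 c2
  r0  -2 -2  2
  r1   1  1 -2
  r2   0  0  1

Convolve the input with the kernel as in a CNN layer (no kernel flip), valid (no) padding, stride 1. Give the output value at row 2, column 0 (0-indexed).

-13

The receptive field on the input at this output position is [4 6 4 / 7 1 8 / 9 6 7]. Elementwise product with the kernel and sum: 4·-2 + 6·-2 + 4·2 + 7·1 + 1·1 + 8·-2 + 7·1.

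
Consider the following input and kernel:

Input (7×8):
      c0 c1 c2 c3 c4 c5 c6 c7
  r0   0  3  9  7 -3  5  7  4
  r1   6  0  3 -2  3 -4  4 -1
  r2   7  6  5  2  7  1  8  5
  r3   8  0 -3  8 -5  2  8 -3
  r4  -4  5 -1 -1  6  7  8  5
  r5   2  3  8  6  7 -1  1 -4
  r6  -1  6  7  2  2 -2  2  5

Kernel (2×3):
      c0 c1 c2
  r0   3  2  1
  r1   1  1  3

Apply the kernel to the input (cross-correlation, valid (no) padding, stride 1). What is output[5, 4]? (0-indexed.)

The receptive field on the input at this output position is [7 -1 1 / 2 -2 2]. Elementwise product with the kernel and sum: 7·3 + -1·2 + 1·1 + 2·1 + -2·1 + 2·3.

26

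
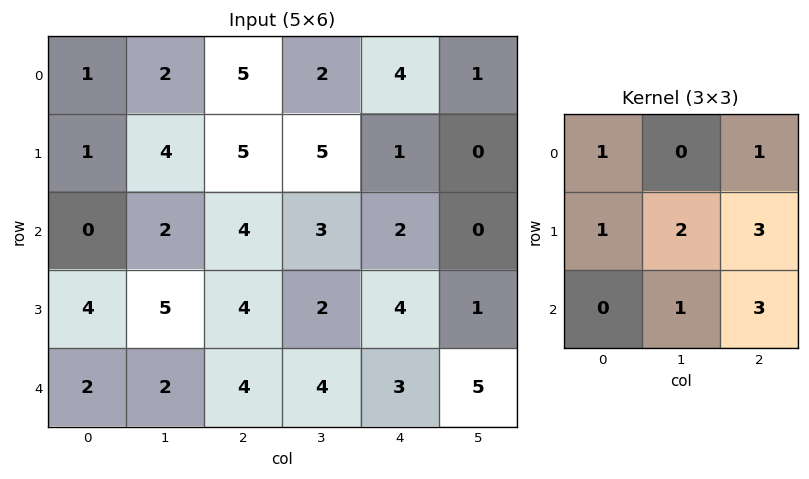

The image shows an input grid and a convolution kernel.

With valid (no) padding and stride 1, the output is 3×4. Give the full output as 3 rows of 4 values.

44 46 36 12
39 38 36 19
44 40 39 34

Output[0,0]: The receptive field on the input at this output position is [1 2 5 / 1 4 5 / 0 2 4]. Elementwise product with the kernel and sum: 1·1 + 5·1 + 1·1 + 4·2 + 5·3 + 2·1 + 4·3.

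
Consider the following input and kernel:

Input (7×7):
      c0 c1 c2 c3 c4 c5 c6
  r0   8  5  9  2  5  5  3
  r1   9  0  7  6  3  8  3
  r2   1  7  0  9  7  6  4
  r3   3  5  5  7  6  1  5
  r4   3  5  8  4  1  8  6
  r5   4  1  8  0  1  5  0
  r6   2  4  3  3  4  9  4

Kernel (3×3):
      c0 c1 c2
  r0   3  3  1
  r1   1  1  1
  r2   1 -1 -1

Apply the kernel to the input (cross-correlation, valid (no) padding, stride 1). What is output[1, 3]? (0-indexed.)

The receptive field on the input at this output position is [6 3 8 / 9 7 6 / 7 6 1]. Elementwise product with the kernel and sum: 6·3 + 3·3 + 8·1 + 9·1 + 7·1 + 6·1 + 7·1 + 6·-1 + 1·-1.

57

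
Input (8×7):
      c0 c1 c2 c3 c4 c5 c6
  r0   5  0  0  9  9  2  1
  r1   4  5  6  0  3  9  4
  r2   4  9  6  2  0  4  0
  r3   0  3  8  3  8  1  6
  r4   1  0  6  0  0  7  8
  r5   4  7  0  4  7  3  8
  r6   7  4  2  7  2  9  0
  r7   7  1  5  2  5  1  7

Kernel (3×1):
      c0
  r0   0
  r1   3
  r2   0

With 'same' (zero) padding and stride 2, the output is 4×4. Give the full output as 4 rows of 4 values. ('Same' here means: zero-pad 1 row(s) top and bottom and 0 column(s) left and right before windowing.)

15 0 27 3
12 18 0 0
3 18 0 24
21 6 6 0

Output[0,0]: The receptive field on the zero-padded input at this output position is [0 / 5 / 4]. Elementwise product with the kernel and sum: 5·3.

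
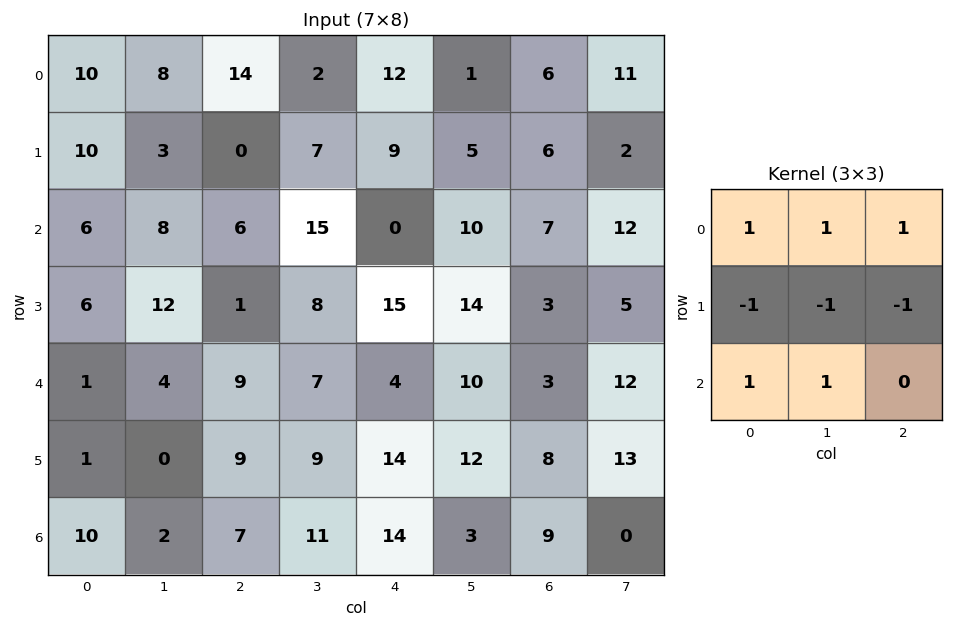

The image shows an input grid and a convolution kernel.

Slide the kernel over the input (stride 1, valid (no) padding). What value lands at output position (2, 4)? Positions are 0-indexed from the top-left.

The receptive field on the input at this output position is [0 10 7 / 15 14 3 / 4 10 3]. Elementwise product with the kernel and sum: 0·1 + 10·1 + 7·1 + 15·-1 + 14·-1 + 3·-1 + 4·1 + 10·1.

-1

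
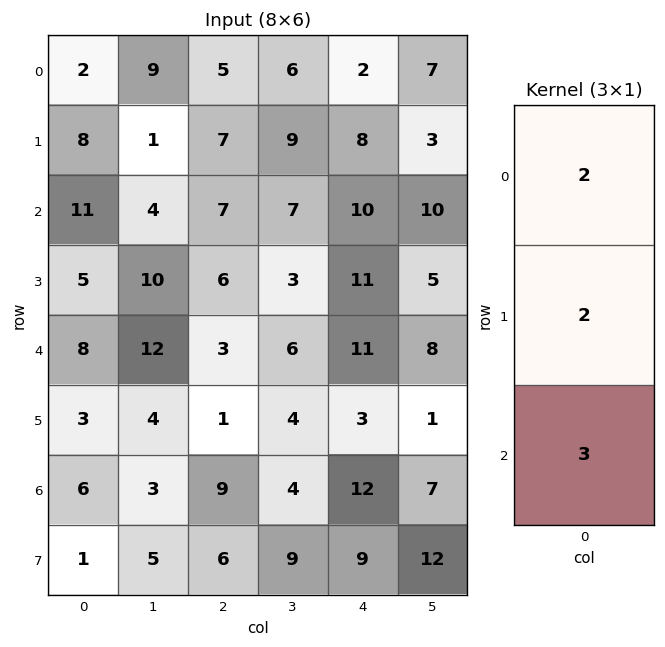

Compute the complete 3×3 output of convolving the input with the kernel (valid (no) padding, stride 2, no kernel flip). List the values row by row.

53 45 50
56 35 75
40 35 64

Output[0,0]: The receptive field on the input at this output position is [2 / 8 / 11]. Elementwise product with the kernel and sum: 2·2 + 8·2 + 11·3.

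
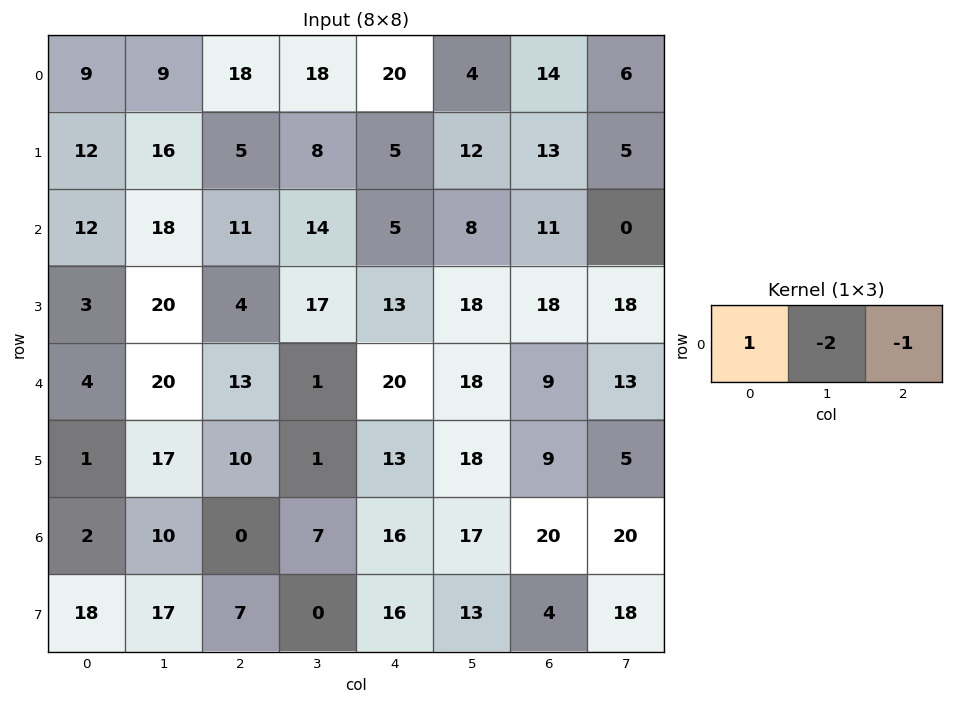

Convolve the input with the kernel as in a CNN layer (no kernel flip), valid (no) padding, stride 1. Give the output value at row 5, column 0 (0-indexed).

The receptive field on the input at this output position is [1 17 10]. Elementwise product with the kernel and sum: 1·1 + 17·-2 + 10·-1.

-43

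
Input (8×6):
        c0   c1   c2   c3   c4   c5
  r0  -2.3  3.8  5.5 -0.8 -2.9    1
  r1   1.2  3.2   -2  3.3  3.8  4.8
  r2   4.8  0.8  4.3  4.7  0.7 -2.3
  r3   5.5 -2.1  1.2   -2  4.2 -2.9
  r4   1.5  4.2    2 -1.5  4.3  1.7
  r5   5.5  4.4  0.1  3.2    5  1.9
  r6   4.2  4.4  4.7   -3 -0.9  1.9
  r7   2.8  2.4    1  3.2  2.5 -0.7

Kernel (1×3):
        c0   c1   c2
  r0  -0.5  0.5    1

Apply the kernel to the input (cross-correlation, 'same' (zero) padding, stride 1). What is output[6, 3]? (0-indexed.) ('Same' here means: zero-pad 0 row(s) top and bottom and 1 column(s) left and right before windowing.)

The receptive field on the zero-padded input at this output position is [4.7 -3 -0.9]. Elementwise product with the kernel and sum: 4.7·-0.5 + -3·0.5 + -0.9·1.

-4.75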